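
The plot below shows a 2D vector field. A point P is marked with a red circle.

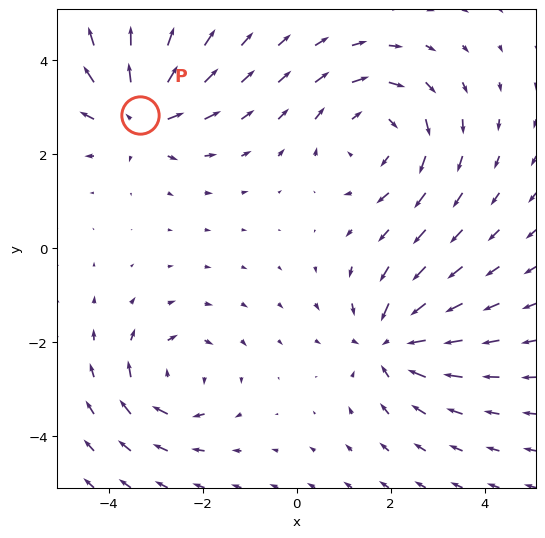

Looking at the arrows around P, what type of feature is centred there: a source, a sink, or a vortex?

source

At P (-3.3, 2.8) the arrows spread outward. Divergence about +5, curl ≈0 — positive divergence with near-zero curl is a source.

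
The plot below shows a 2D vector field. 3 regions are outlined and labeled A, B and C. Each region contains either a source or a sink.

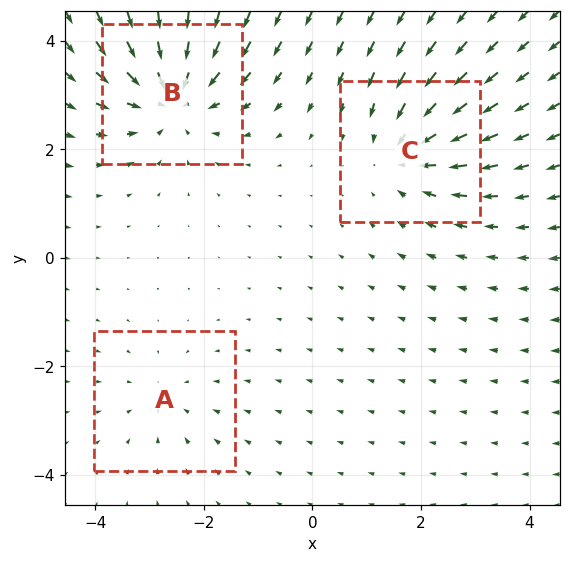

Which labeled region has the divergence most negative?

Divergence at each region's feature centre — A: about -2, B: about -5, C: about -4. Region B is most negative.

B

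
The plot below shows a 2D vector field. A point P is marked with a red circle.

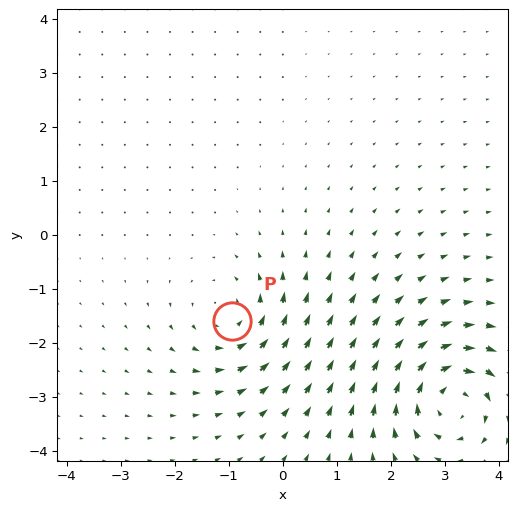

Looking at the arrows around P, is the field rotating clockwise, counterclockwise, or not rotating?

counterclockwise

Near P at (-0.9, -1.6) the arrows circulate counterclockwise. The curl (z-component) there is about +4; positive curl means counterclockwise rotation.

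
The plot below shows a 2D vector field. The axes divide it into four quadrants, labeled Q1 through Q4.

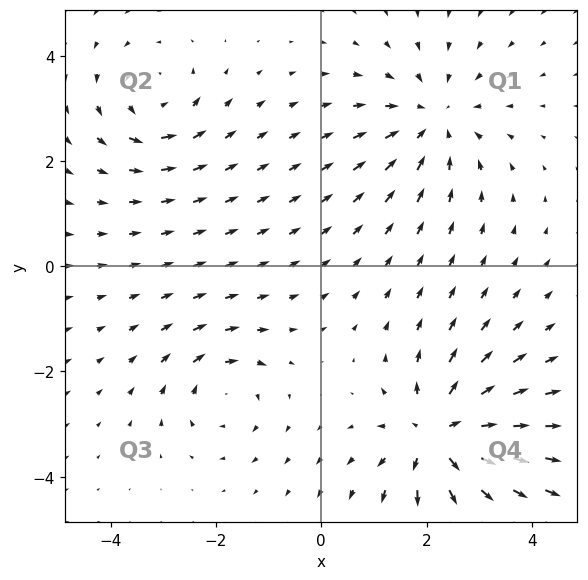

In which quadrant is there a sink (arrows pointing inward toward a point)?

Q1

The sink sits at approximately (2.1, 2.8), which lies in quadrant Q1. The divergence there is about -3, negative as expected for a sink.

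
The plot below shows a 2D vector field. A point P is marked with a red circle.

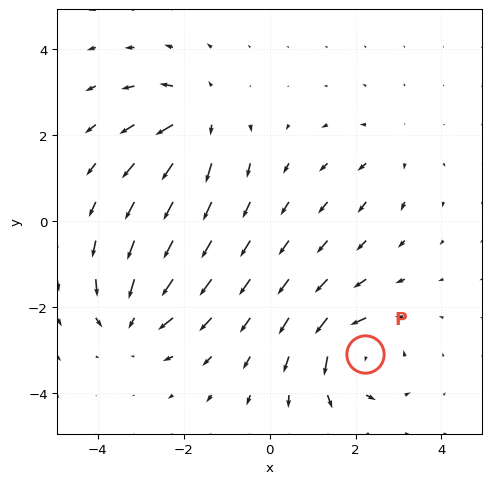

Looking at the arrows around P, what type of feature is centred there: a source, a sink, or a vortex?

vortex

At P (2.2, -3.1) the arrows circulate counterclockwise. Divergence ≈0, curl about +6 — near-zero divergence with nonzero curl is a vortex.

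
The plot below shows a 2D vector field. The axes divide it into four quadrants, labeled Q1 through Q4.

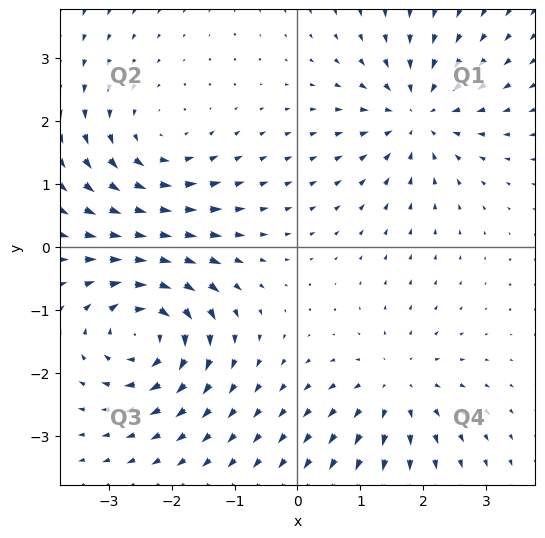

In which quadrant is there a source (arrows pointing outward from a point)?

Q4

The source sits at approximately (1.6, -2.2), which lies in quadrant Q4. The divergence there is about +3, positive as expected for a source.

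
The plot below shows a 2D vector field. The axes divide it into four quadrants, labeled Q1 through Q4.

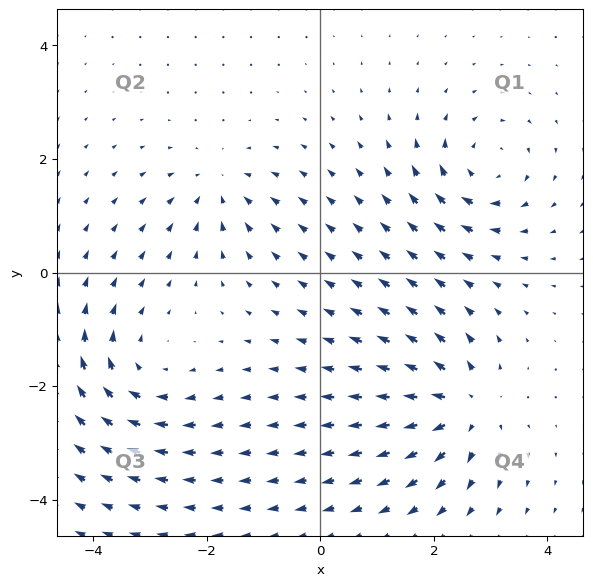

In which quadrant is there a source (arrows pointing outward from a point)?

Q4

The source sits at approximately (2.5, -2.4), which lies in quadrant Q4. The divergence there is about +6, positive as expected for a source.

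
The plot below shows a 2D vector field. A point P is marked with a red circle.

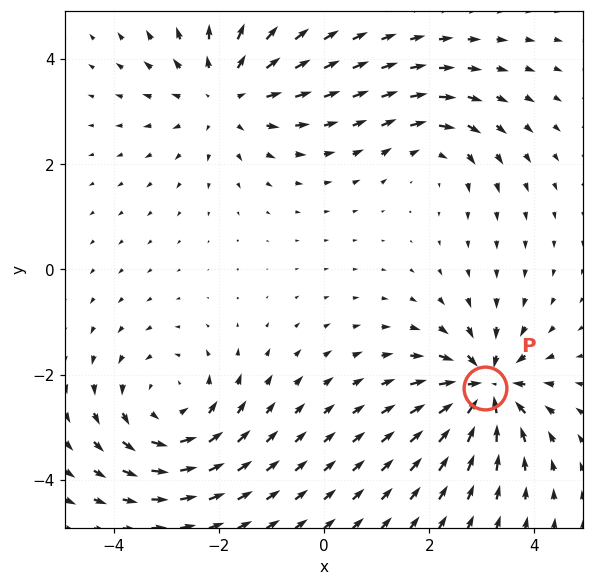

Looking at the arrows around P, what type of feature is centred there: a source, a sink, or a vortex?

At P (3.1, -2.2) the arrows converge inward. Divergence about -6, curl ≈0 — negative divergence with near-zero curl is a sink.

sink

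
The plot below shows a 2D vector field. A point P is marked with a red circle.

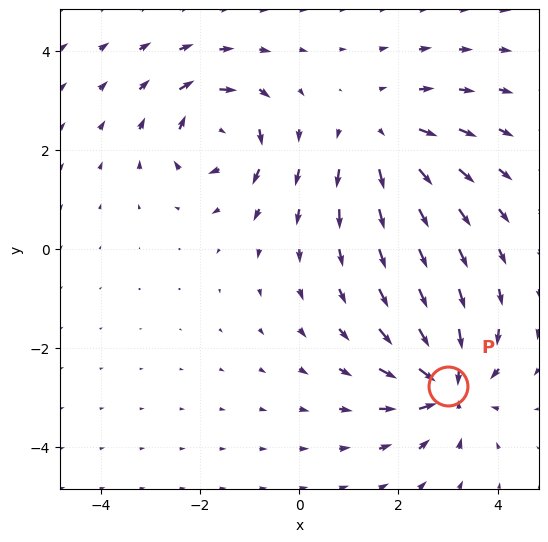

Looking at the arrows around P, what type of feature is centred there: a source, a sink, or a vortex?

sink

At P (3.0, -2.8) the arrows converge inward. Divergence about -4, curl ≈0 — negative divergence with near-zero curl is a sink.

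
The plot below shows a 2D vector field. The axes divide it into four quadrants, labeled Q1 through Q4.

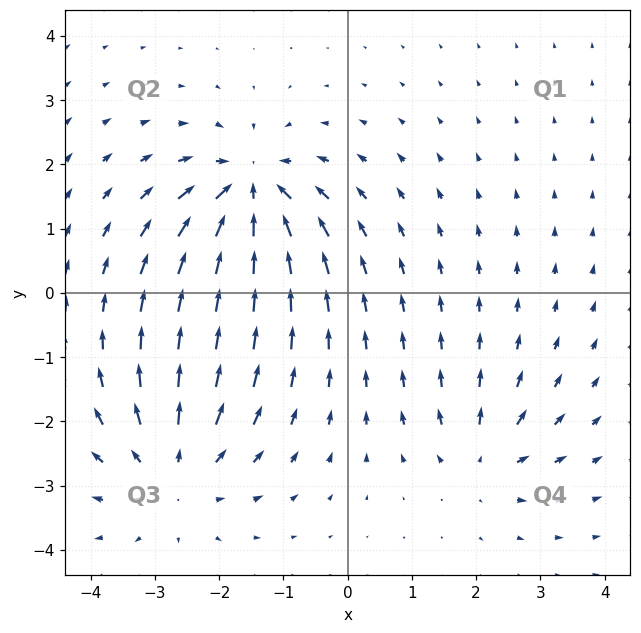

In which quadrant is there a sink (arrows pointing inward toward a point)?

The sink sits at approximately (-1.5, 1.6), which lies in quadrant Q2. The divergence there is about -6, negative as expected for a sink.

Q2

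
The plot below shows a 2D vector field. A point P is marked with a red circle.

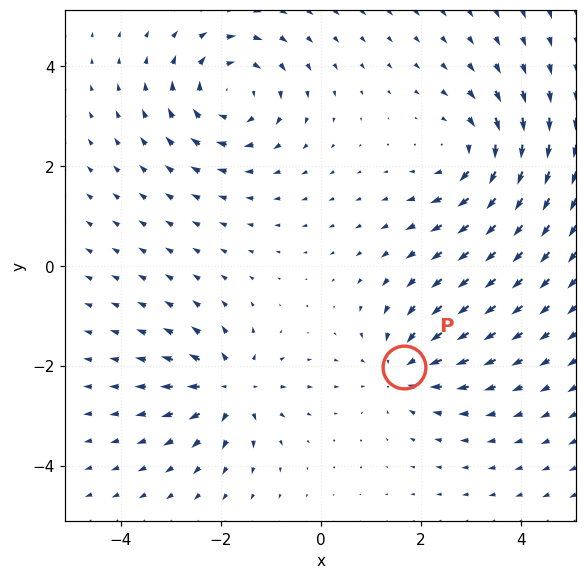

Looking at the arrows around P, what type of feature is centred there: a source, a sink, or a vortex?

At P (1.7, -2.0) the arrows converge inward. Divergence about -4, curl ≈0 — negative divergence with near-zero curl is a sink.

sink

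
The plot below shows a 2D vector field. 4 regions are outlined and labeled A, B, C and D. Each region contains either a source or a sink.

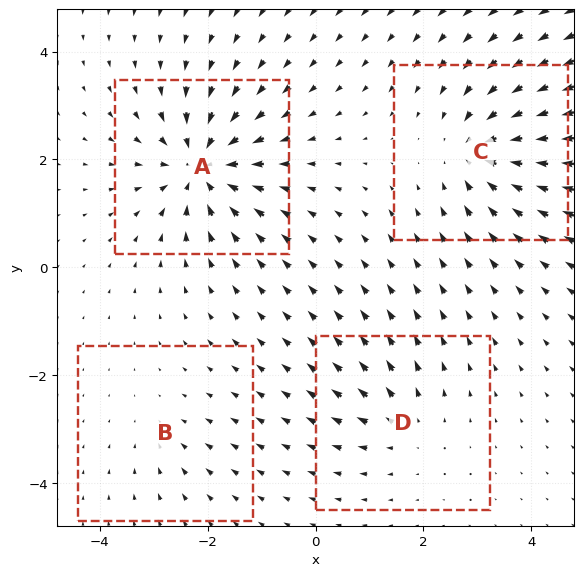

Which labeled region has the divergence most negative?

Divergence at each region's feature centre — A: about -8, B: about -2, C: about -6, D: about +4. Region A is most negative.

A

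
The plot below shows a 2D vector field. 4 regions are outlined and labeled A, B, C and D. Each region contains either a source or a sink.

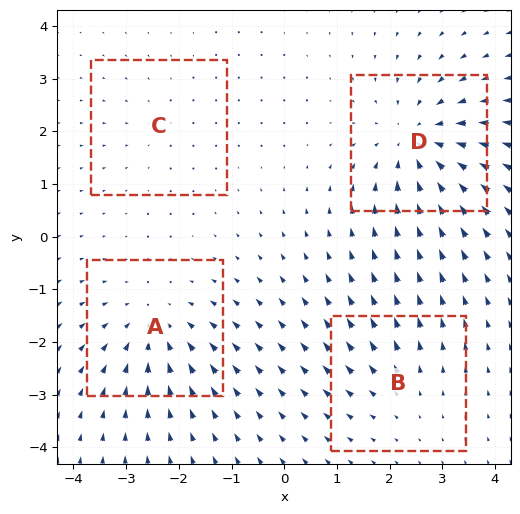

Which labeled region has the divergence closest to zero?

C

Divergence at each region's feature centre — A: about -4, B: about +3, C: about -2, D: about -6. Region C is closest to zero.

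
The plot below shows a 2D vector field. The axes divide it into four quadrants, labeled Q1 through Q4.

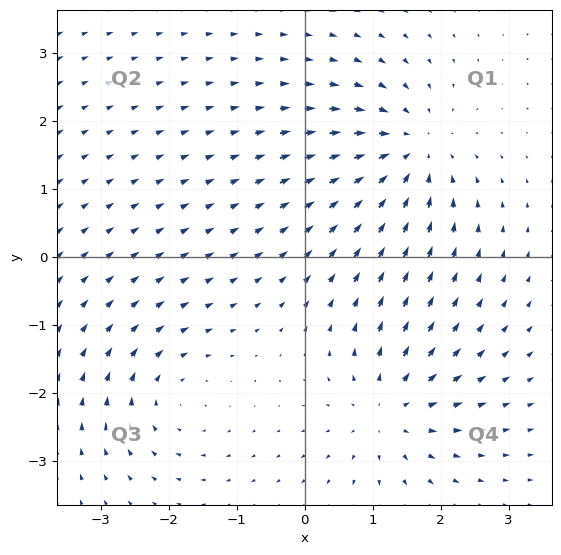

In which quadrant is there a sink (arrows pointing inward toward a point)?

The sink sits at approximately (1.6, 1.6), which lies in quadrant Q1. The divergence there is about -4, negative as expected for a sink.

Q1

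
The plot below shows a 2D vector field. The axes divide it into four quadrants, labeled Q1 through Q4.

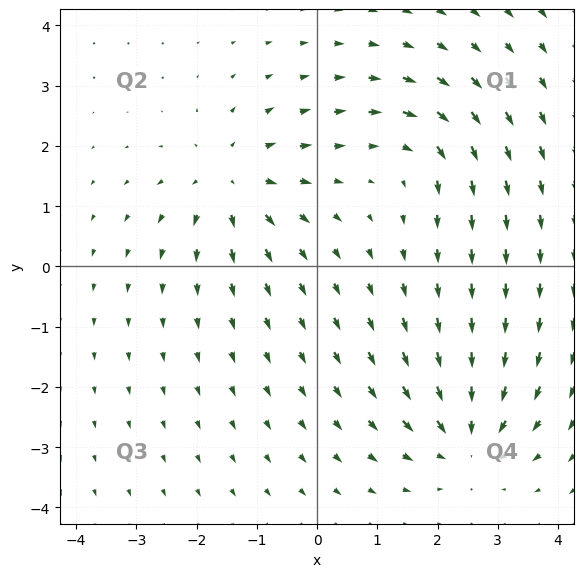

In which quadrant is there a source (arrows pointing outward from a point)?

Q2

The source sits at approximately (-1.4, 1.4), which lies in quadrant Q2. The divergence there is about +4, positive as expected for a source.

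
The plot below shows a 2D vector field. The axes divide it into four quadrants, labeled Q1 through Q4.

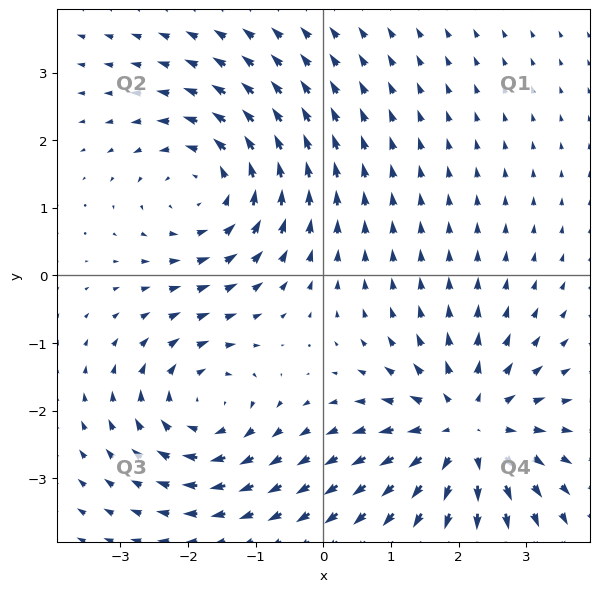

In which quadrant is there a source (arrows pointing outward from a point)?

Q4

The source sits at approximately (2.1, -2.3), which lies in quadrant Q4. The divergence there is about +5, positive as expected for a source.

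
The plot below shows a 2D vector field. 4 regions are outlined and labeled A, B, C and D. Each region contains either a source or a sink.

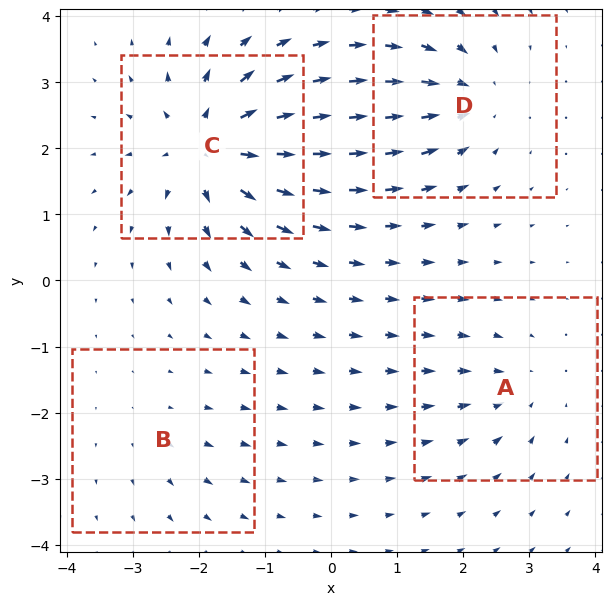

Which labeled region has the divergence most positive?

C

Divergence at each region's feature centre — A: about -3, B: about +2, C: about +8, D: about -5. Region C is most positive.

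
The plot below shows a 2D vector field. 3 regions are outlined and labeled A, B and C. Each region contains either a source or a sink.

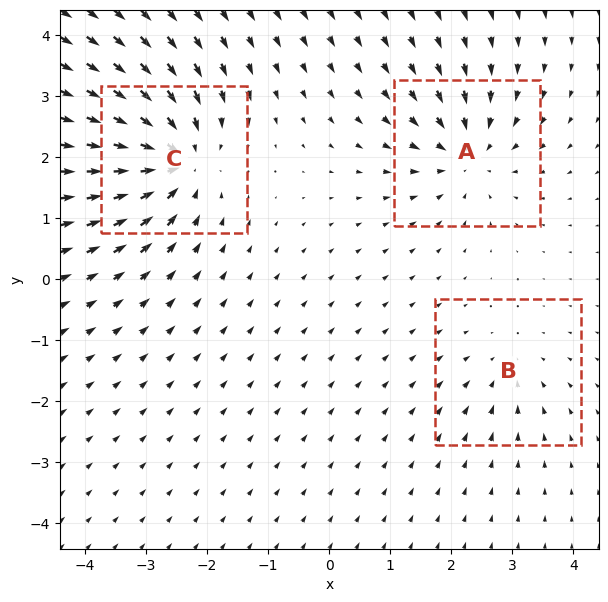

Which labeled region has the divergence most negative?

Divergence at each region's feature centre — A: about -4, B: about -2, C: about -6. Region C is most negative.

C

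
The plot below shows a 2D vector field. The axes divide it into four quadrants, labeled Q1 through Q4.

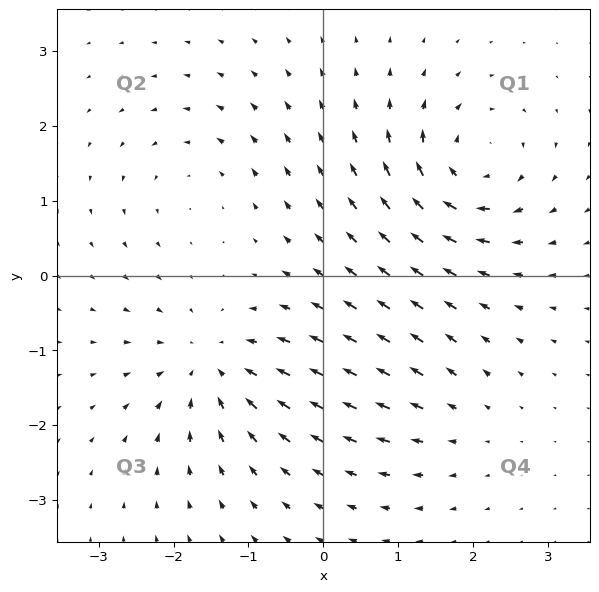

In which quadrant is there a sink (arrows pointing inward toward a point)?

Q3

The sink sits at approximately (-1.5, -1.2), which lies in quadrant Q3. The divergence there is about -6, negative as expected for a sink.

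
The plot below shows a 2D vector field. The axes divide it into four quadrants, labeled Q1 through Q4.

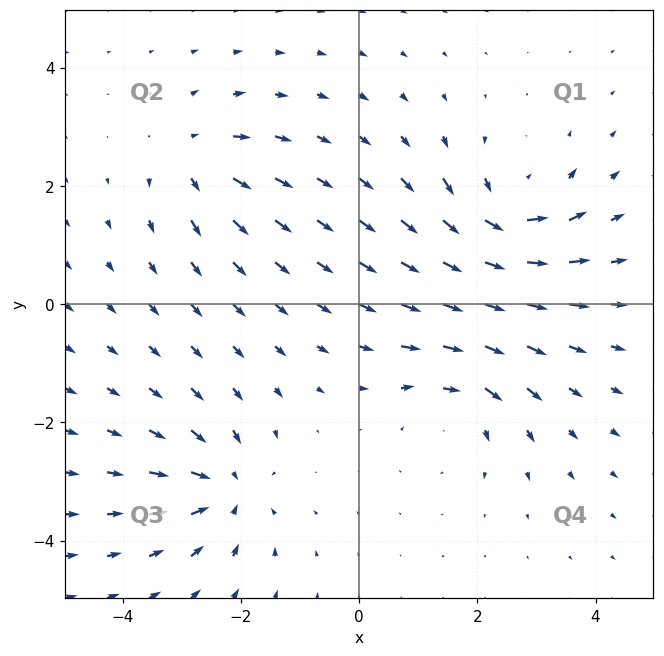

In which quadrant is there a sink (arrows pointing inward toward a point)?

The sink sits at approximately (-2.3, -3.1), which lies in quadrant Q3. The divergence there is about -5, negative as expected for a sink.

Q3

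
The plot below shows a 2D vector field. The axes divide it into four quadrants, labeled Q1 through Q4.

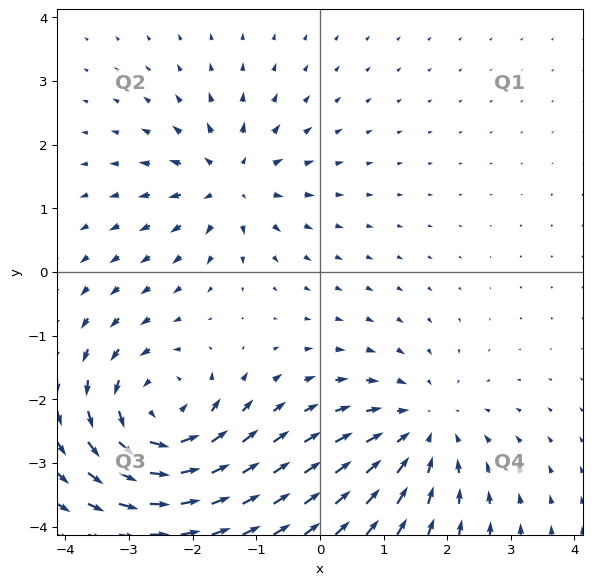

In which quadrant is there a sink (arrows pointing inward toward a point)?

The sink sits at approximately (1.6, -2.5), which lies in quadrant Q4. The divergence there is about -3, negative as expected for a sink.

Q4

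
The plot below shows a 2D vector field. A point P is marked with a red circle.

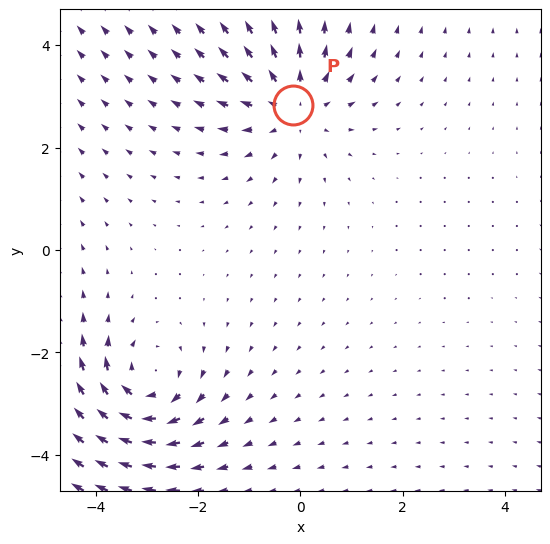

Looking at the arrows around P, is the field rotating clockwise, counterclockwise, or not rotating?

Near P at (-0.1, 2.8) the arrows show no circulation. The curl there is ≈0.

not rotating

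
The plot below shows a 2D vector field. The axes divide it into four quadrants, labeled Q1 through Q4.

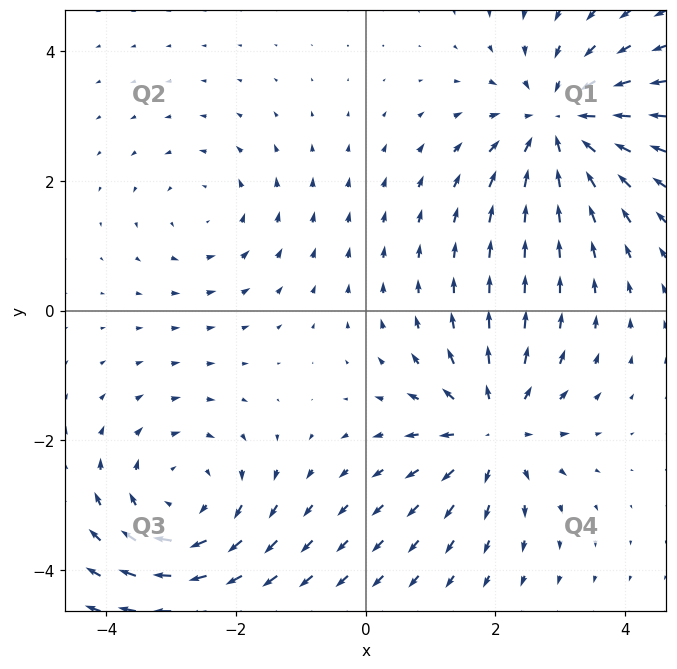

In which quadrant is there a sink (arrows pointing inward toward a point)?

The sink sits at approximately (3.0, 2.9), which lies in quadrant Q1. The divergence there is about -5, negative as expected for a sink.

Q1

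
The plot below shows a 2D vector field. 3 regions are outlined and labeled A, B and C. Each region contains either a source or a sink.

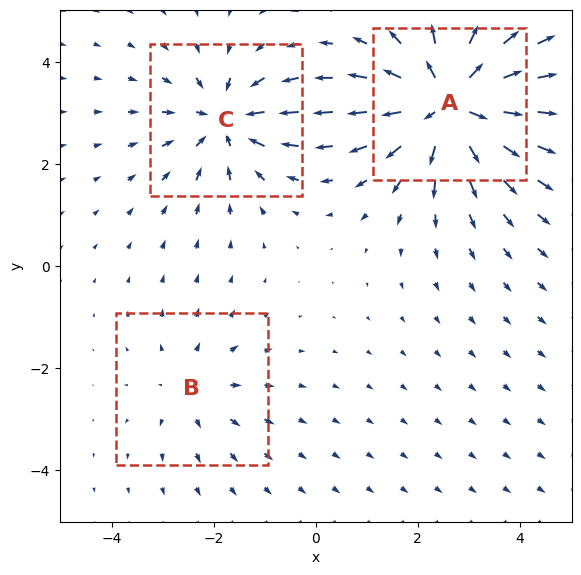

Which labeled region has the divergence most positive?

Divergence at each region's feature centre — A: about +5, B: about +2, C: about -4. Region A is most positive.

A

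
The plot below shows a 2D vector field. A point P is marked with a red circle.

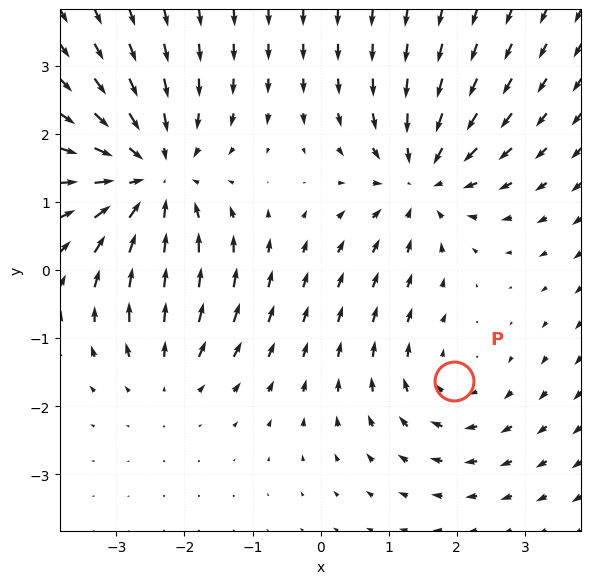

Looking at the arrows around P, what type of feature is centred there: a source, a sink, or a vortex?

vortex

At P (2.0, -1.6) the arrows circulate clockwise. Divergence ≈0, curl about -3 — near-zero divergence with nonzero curl is a vortex.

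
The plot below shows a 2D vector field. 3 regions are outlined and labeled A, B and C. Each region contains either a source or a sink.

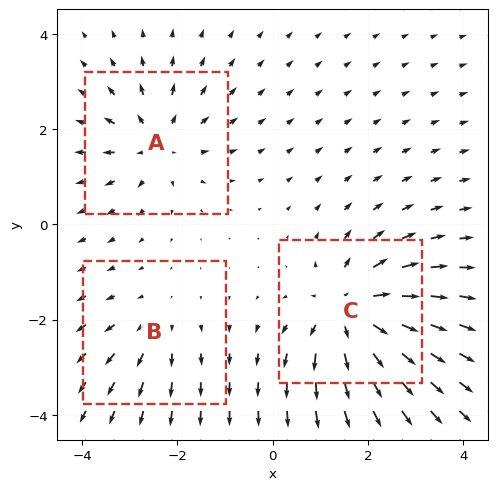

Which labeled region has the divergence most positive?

C

Divergence at each region's feature centre — A: about +3, B: about +2, C: about +5. Region C is most positive.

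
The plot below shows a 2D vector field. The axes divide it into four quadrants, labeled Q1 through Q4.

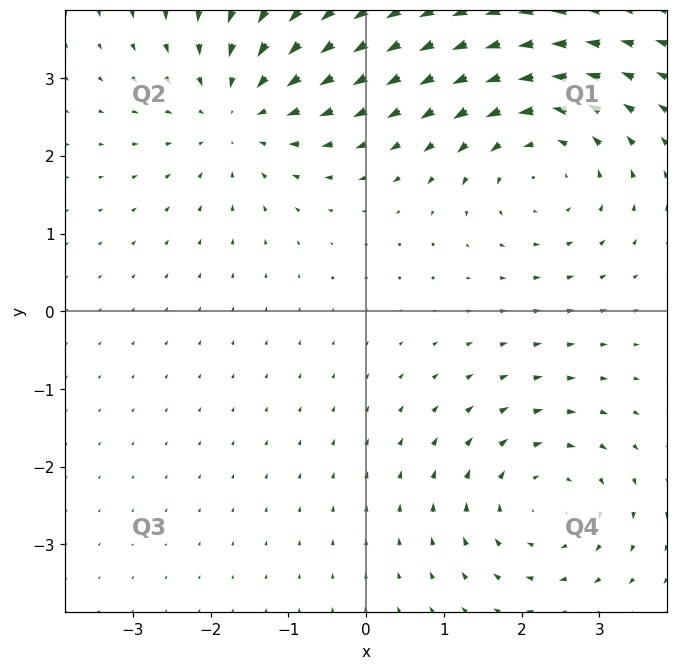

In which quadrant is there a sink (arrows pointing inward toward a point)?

Q2

The sink sits at approximately (-1.6, 2.6), which lies in quadrant Q2. The divergence there is about -4, negative as expected for a sink.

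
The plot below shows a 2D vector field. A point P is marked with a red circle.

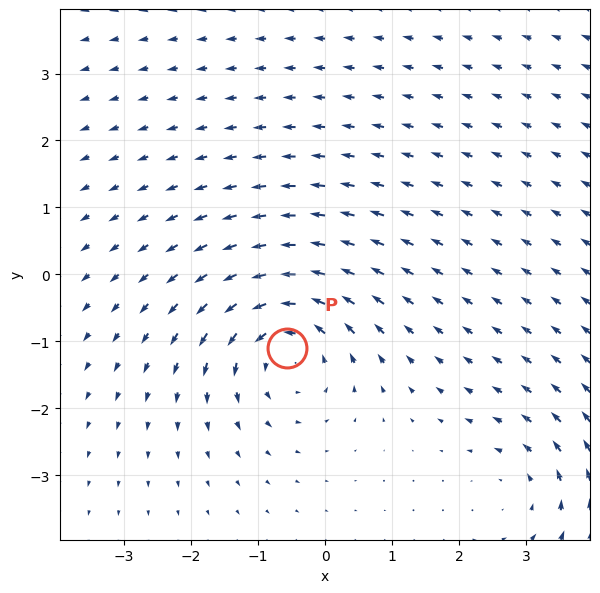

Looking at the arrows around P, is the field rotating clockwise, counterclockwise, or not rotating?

Near P at (-0.6, -1.1) the arrows circulate counterclockwise. The curl (z-component) there is about +6; positive curl means counterclockwise rotation.

counterclockwise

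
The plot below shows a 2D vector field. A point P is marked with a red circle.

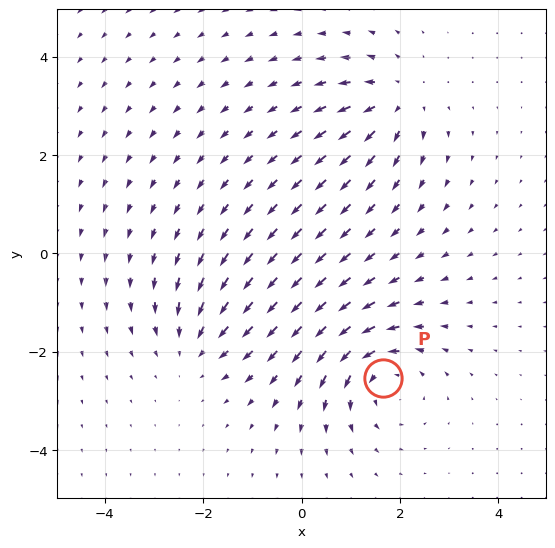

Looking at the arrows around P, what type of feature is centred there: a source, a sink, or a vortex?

vortex

At P (1.7, -2.5) the arrows circulate counterclockwise. Divergence ≈0, curl about +4 — near-zero divergence with nonzero curl is a vortex.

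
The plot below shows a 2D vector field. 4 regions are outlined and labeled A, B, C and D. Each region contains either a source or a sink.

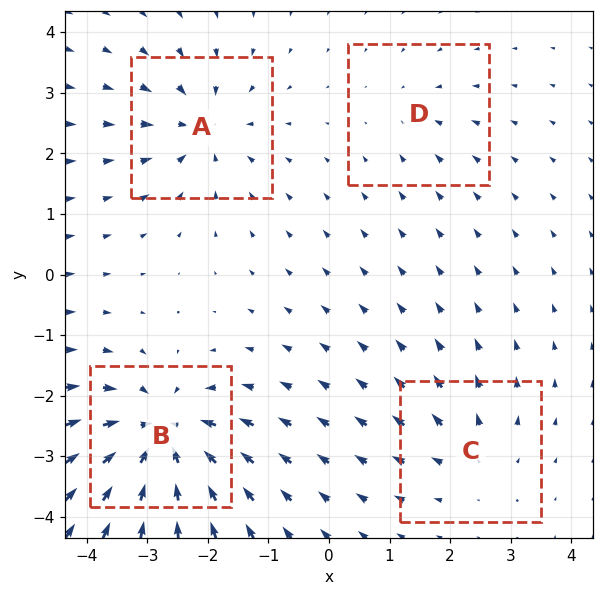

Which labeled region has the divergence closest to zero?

Divergence at each region's feature centre — A: about -5, B: about -8, C: about +4, D: about -2. Region D is closest to zero.

D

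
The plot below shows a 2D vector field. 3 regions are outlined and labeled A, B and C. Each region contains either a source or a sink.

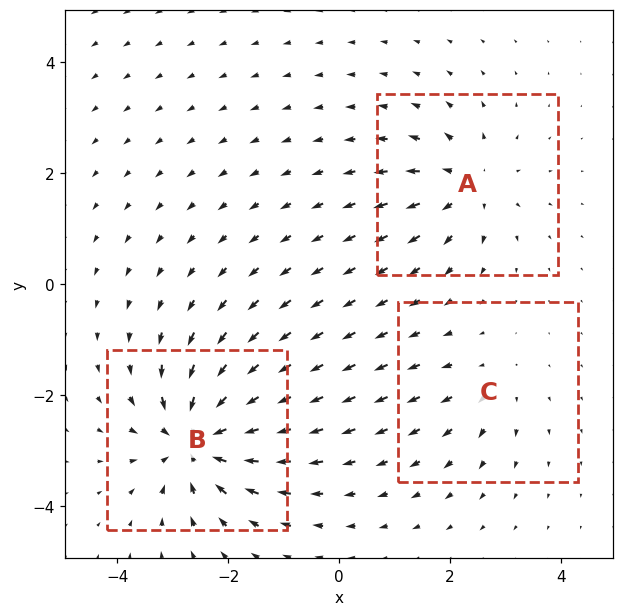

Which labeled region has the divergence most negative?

B

Divergence at each region's feature centre — A: about +4, B: about -6, C: about +2. Region B is most negative.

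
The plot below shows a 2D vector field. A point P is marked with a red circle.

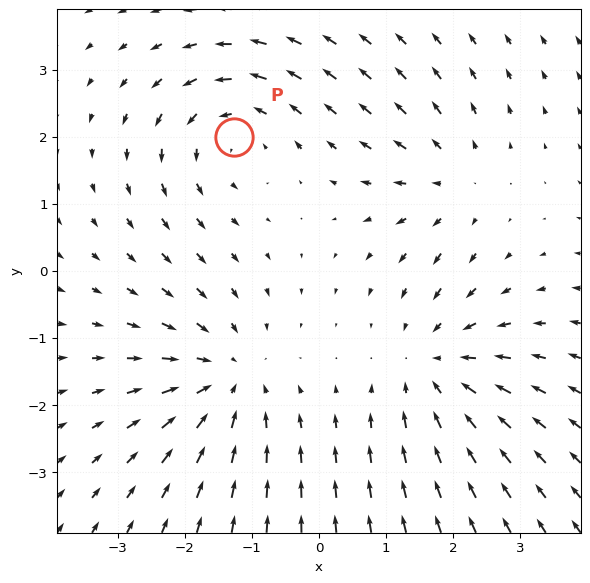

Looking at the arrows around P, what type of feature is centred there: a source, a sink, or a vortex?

At P (-1.3, 2.0) the arrows circulate counterclockwise. Divergence ≈0, curl about +4 — near-zero divergence with nonzero curl is a vortex.

vortex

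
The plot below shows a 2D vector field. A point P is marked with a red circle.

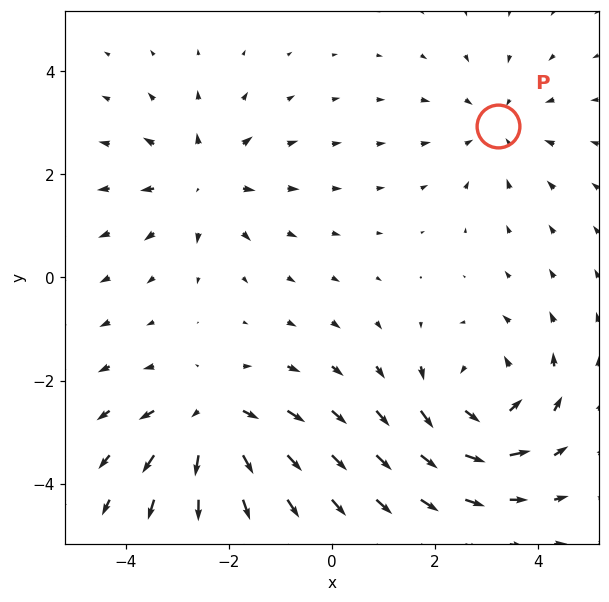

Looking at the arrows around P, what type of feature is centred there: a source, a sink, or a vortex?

sink

At P (3.2, 2.9) the arrows converge inward. Divergence about -2, curl ≈0 — negative divergence with near-zero curl is a sink.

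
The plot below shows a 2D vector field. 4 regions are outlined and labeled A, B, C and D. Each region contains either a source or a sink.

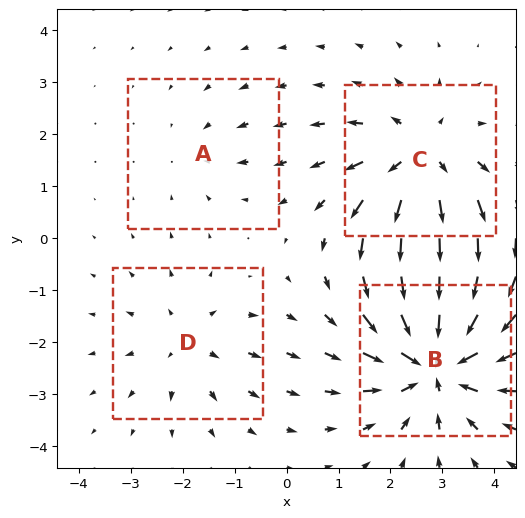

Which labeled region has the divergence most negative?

Divergence at each region's feature centre — A: about -2, B: about -7, C: about +5, D: about +3. Region B is most negative.

B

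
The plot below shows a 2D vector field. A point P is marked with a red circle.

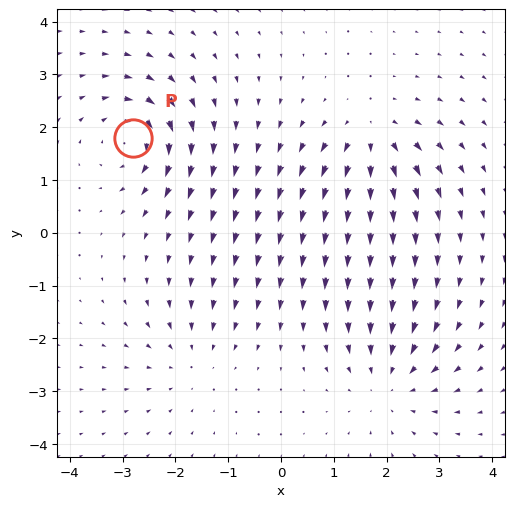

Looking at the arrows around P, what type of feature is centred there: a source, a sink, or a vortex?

vortex

At P (-2.8, 1.8) the arrows circulate clockwise. Divergence ≈0, curl about -6 — near-zero divergence with nonzero curl is a vortex.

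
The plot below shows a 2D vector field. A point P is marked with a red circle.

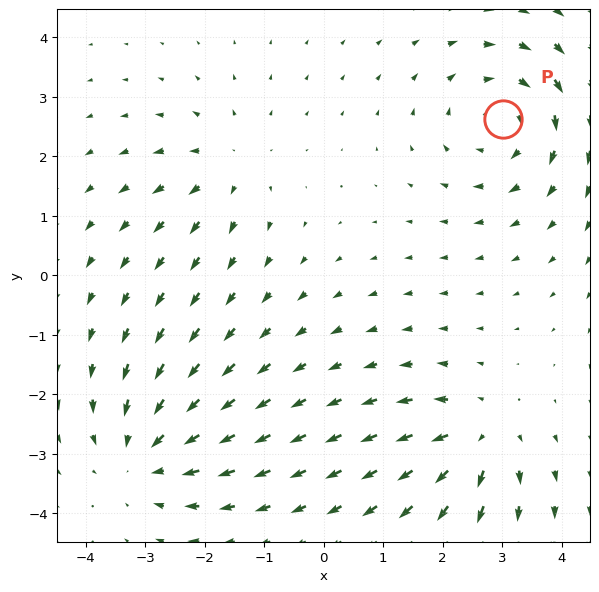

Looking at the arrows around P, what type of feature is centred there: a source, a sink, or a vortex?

At P (3.0, 2.6) the arrows circulate clockwise. Divergence ≈0, curl about -4 — near-zero divergence with nonzero curl is a vortex.

vortex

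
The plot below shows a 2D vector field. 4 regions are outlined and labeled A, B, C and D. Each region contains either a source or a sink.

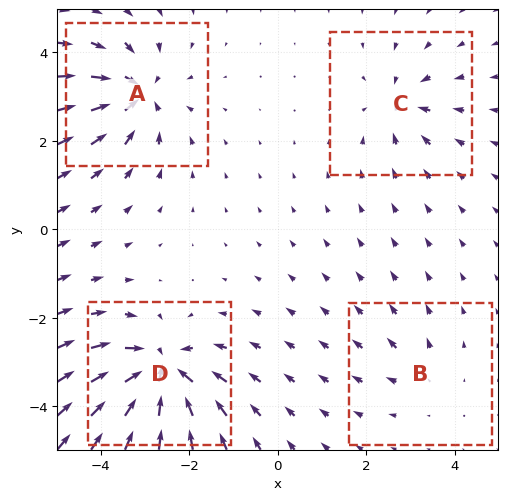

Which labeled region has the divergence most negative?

D

Divergence at each region's feature centre — A: about -6, B: about +2, C: about -4, D: about -8. Region D is most negative.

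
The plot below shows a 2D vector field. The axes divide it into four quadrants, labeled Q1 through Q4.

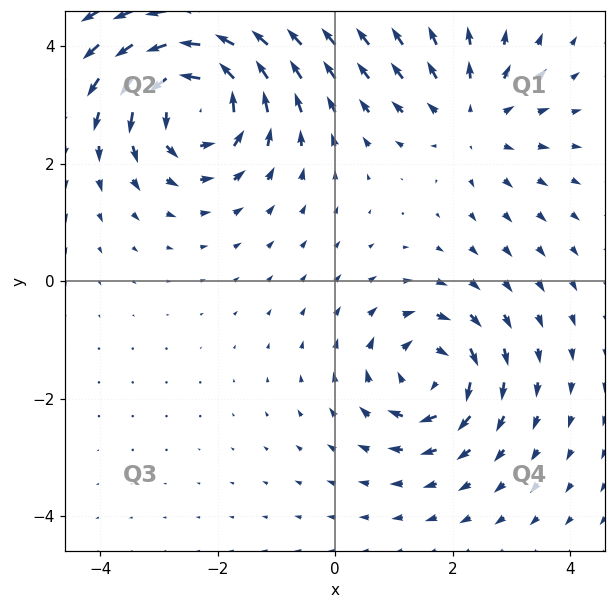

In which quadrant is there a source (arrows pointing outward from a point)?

Q1

The source sits at approximately (2.3, 2.8), which lies in quadrant Q1. The divergence there is about +2, positive as expected for a source.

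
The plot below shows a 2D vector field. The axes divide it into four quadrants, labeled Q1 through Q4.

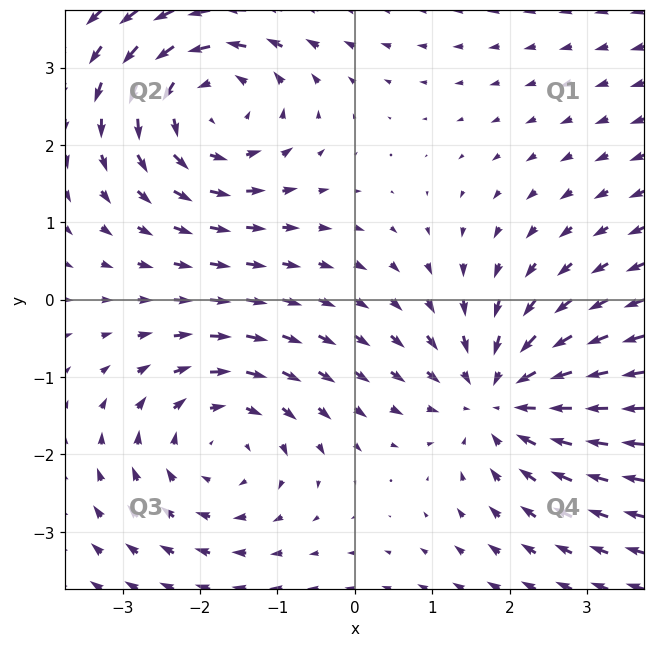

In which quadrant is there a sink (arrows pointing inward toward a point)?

The sink sits at approximately (1.9, -1.3), which lies in quadrant Q4. The divergence there is about -3, negative as expected for a sink.

Q4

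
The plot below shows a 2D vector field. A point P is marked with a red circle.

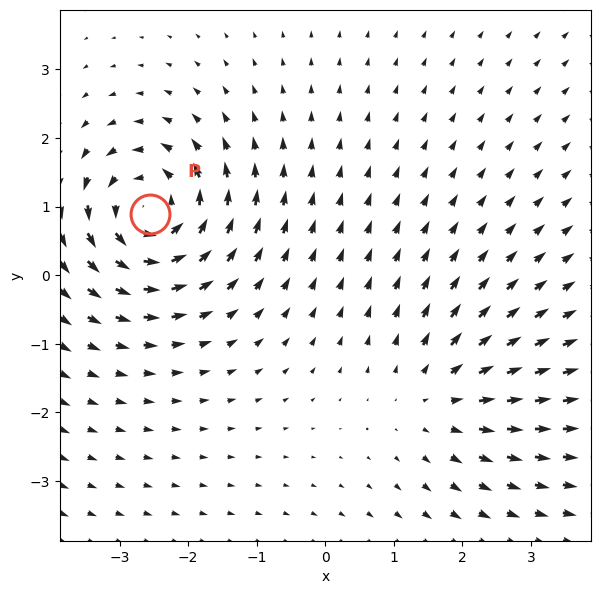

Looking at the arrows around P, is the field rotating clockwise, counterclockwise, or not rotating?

counterclockwise

Near P at (-2.6, 0.9) the arrows circulate counterclockwise. The curl (z-component) there is about +6; positive curl means counterclockwise rotation.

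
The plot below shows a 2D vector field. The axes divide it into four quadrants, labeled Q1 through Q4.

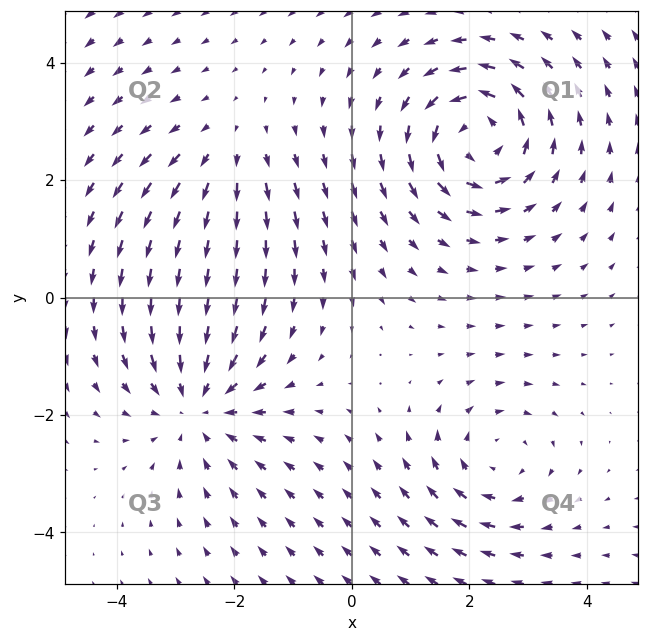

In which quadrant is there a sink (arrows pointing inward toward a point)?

Q3

The sink sits at approximately (-2.6, -1.8), which lies in quadrant Q3. The divergence there is about -3, negative as expected for a sink.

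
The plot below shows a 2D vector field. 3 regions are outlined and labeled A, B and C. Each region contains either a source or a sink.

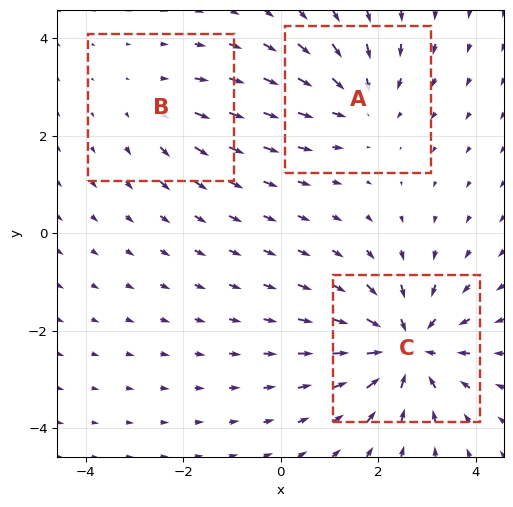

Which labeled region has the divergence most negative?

C

Divergence at each region's feature centre — A: about -3, B: about +2, C: about -4. Region C is most negative.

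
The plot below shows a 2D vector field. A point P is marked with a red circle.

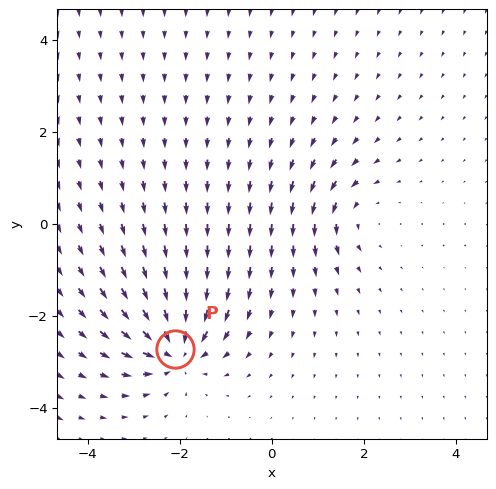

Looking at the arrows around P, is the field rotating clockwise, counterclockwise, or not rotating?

Near P at (-2.1, -2.7) the arrows show no circulation. The curl there is ≈0.

not rotating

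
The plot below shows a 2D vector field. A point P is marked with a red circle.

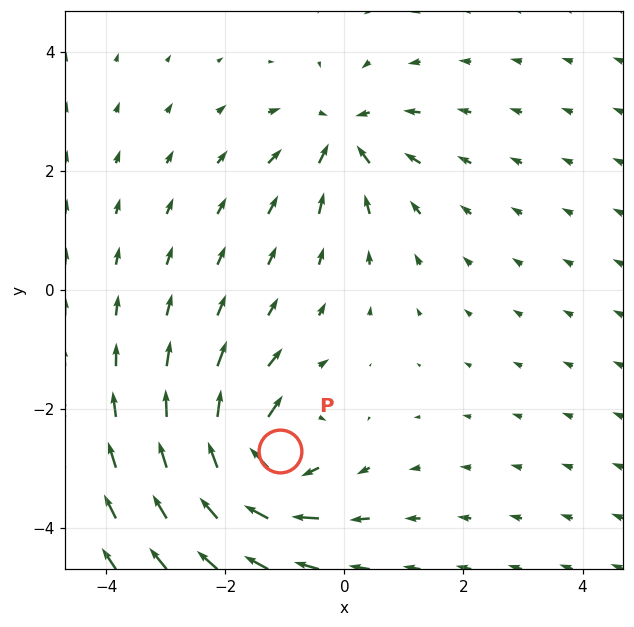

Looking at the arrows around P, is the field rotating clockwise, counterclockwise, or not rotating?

Near P at (-1.1, -2.7) the arrows circulate clockwise. The curl (z-component) there is about -5; negative curl means clockwise rotation.

clockwise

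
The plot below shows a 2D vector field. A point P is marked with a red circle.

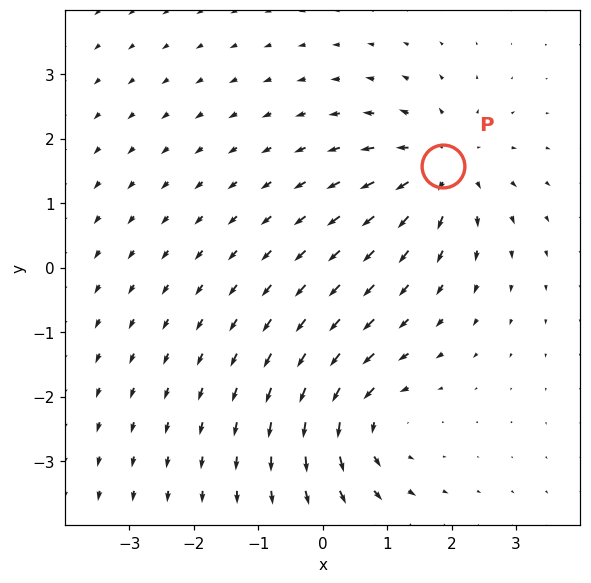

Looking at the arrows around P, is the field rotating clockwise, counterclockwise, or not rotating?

not rotating

Near P at (1.9, 1.6) the arrows show no circulation. The curl there is ≈0.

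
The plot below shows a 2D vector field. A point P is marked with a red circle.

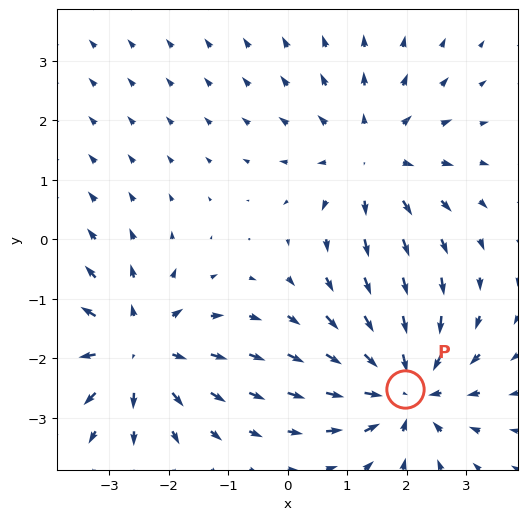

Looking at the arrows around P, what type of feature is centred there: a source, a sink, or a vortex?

sink

At P (2.0, -2.5) the arrows converge inward. Divergence about -6, curl ≈0 — negative divergence with near-zero curl is a sink.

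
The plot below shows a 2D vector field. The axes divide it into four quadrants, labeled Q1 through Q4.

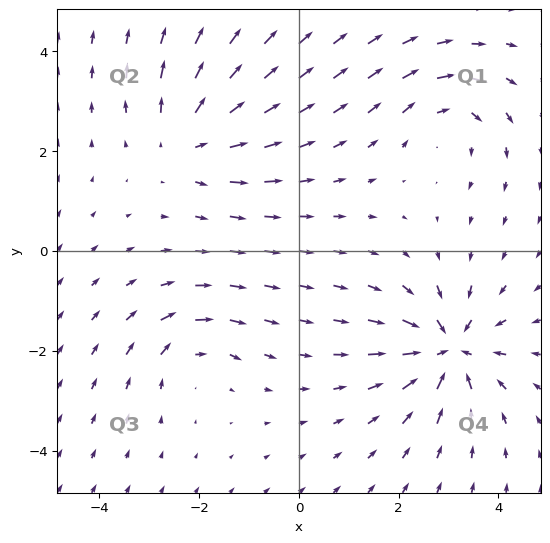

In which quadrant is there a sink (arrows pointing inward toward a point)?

The sink sits at approximately (3.0, -2.0), which lies in quadrant Q4. The divergence there is about -6, negative as expected for a sink.

Q4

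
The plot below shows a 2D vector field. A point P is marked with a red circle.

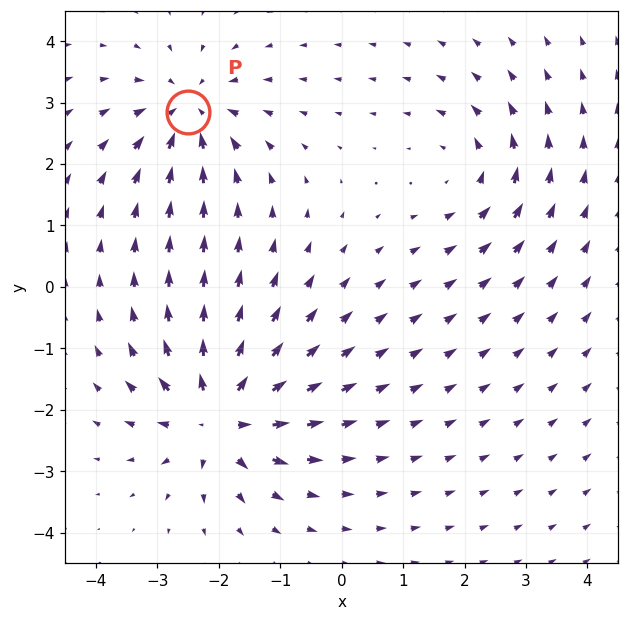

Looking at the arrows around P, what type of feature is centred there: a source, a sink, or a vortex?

sink

At P (-2.5, 2.8) the arrows converge inward. Divergence about -4, curl ≈0 — negative divergence with near-zero curl is a sink.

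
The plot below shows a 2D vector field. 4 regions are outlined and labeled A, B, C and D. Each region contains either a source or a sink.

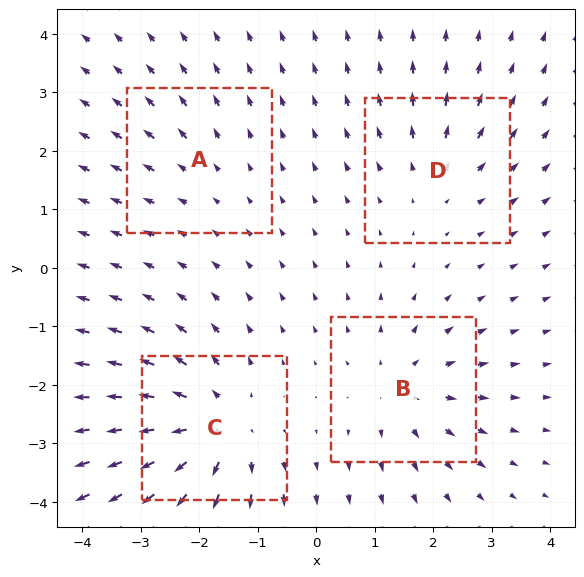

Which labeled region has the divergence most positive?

Divergence at each region's feature centre — A: about +2, B: about +4, C: about +7, D: about +3. Region C is most positive.

C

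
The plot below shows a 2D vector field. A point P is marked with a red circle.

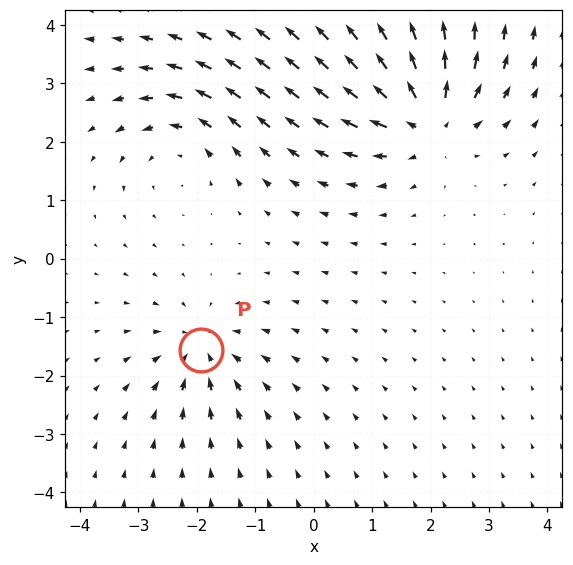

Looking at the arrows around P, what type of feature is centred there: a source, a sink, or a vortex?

sink

At P (-1.9, -1.6) the arrows converge inward. Divergence about -4, curl ≈0 — negative divergence with near-zero curl is a sink.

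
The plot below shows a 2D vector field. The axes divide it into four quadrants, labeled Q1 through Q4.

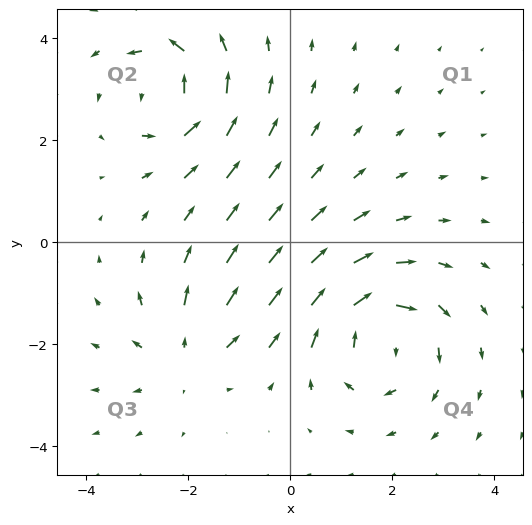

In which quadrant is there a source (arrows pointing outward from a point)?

The source sits at approximately (-2.0, -2.2), which lies in quadrant Q3. The divergence there is about +3, positive as expected for a source.

Q3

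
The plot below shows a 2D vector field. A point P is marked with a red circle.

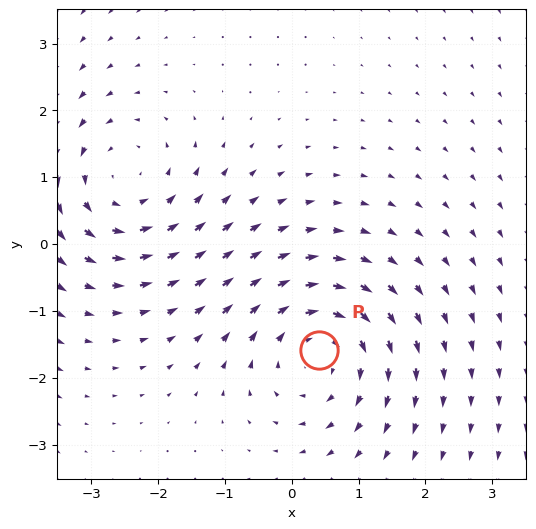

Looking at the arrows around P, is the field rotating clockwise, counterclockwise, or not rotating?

Near P at (0.4, -1.6) the arrows circulate clockwise. The curl (z-component) there is about -3; negative curl means clockwise rotation.

clockwise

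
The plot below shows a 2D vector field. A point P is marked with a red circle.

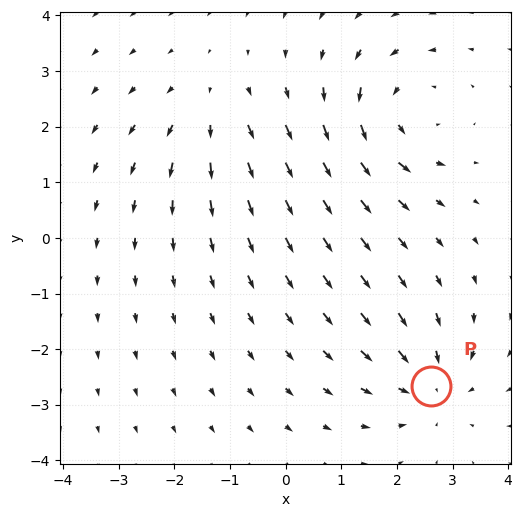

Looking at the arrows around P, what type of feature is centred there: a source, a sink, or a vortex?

At P (2.6, -2.7) the arrows converge inward. Divergence about -4, curl ≈0 — negative divergence with near-zero curl is a sink.

sink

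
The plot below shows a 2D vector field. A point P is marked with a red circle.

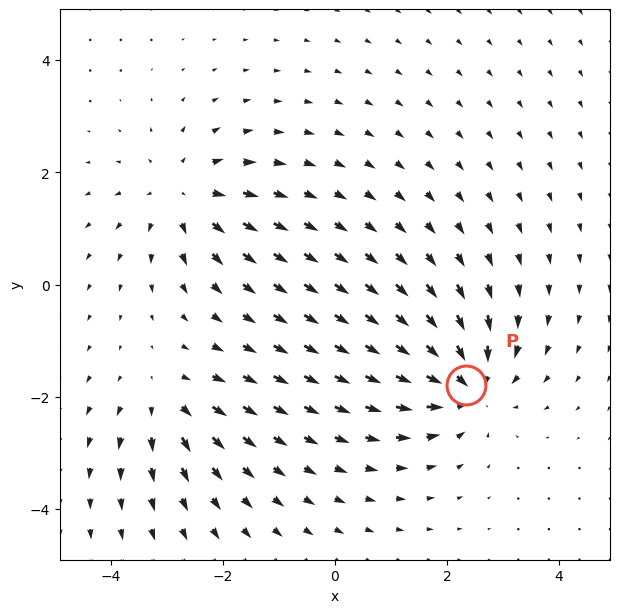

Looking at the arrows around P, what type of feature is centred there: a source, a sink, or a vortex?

At P (2.3, -1.8) the arrows converge inward. Divergence about -6, curl ≈0 — negative divergence with near-zero curl is a sink.

sink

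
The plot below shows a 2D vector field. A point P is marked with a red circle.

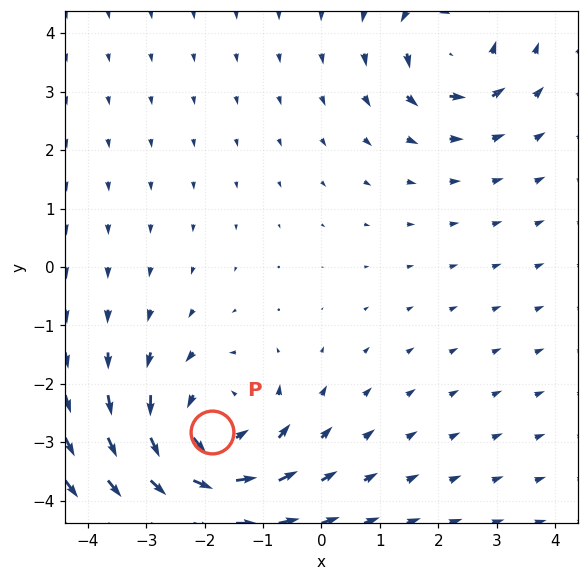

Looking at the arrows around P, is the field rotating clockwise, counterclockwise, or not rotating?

Near P at (-1.9, -2.8) the arrows circulate counterclockwise. The curl (z-component) there is about +4; positive curl means counterclockwise rotation.

counterclockwise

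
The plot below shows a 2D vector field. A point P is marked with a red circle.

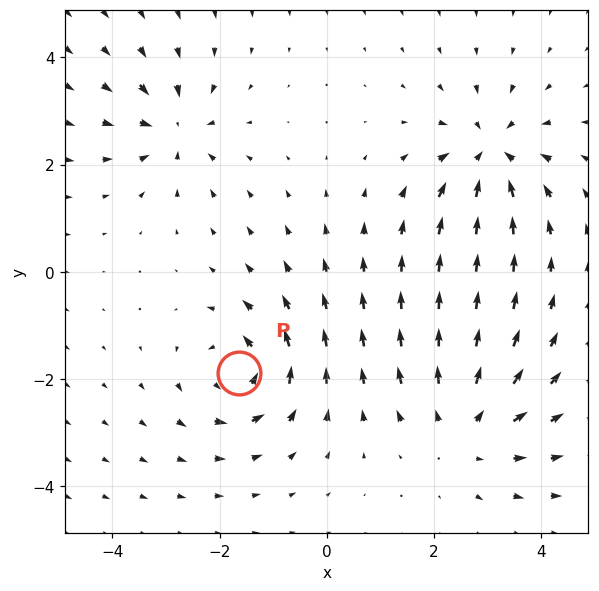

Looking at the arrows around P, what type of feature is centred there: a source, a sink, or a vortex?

vortex

At P (-1.6, -1.9) the arrows circulate counterclockwise. Divergence ≈0, curl about +6 — near-zero divergence with nonzero curl is a vortex.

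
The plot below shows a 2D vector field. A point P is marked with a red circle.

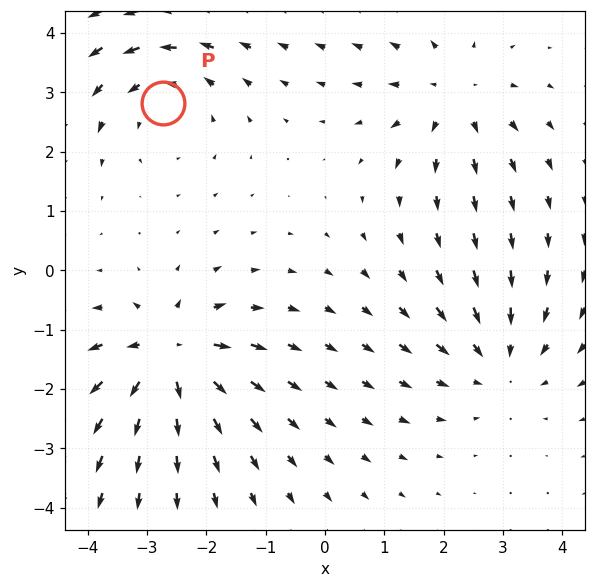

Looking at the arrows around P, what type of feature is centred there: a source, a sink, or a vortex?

vortex

At P (-2.7, 2.8) the arrows circulate counterclockwise. Divergence ≈0, curl about +3 — near-zero divergence with nonzero curl is a vortex.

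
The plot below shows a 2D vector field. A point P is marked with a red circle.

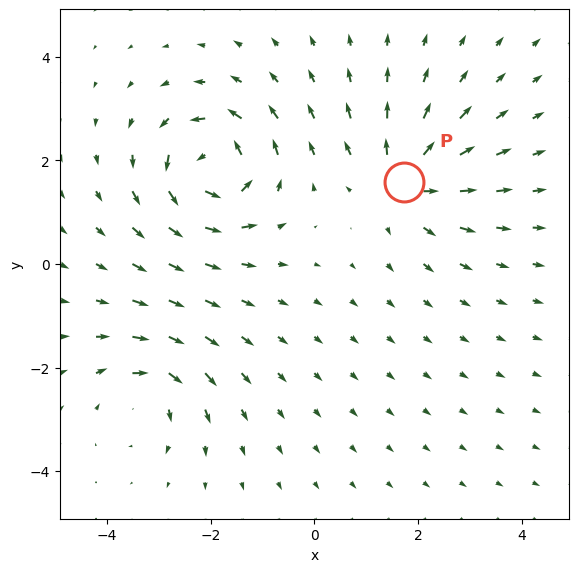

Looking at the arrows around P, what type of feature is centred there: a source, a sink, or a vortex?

source

At P (1.7, 1.6) the arrows spread outward. Divergence about +5, curl ≈0 — positive divergence with near-zero curl is a source.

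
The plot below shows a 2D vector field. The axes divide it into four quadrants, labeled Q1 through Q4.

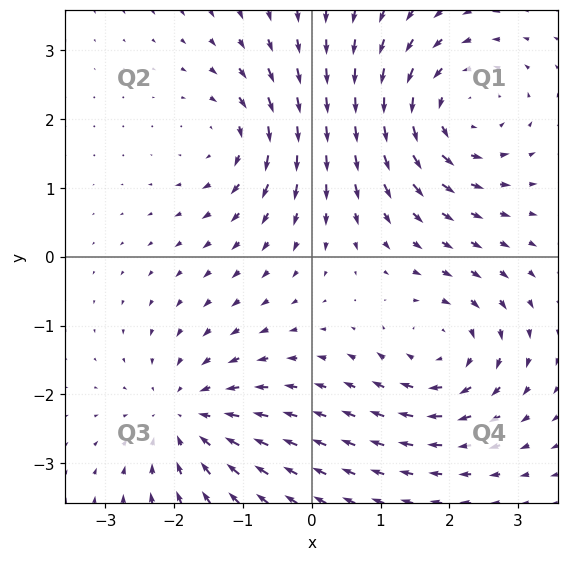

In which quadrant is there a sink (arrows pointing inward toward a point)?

The sink sits at approximately (-1.8, -2.3), which lies in quadrant Q3. The divergence there is about -3, negative as expected for a sink.

Q3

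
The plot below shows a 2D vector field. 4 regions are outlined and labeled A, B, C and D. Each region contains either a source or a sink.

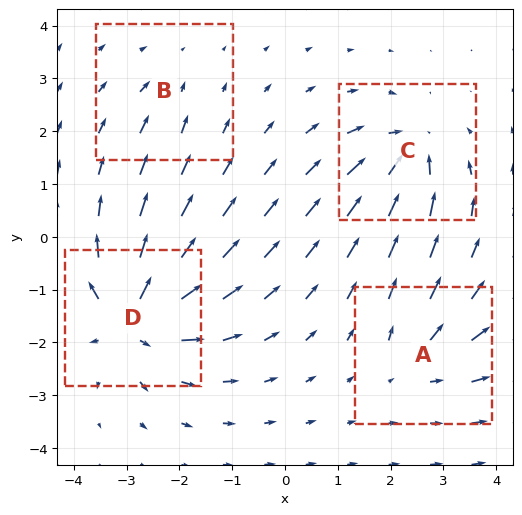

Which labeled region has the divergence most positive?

Divergence at each region's feature centre — A: about +4, B: about -2, C: about -6, D: about +8. Region D is most positive.

D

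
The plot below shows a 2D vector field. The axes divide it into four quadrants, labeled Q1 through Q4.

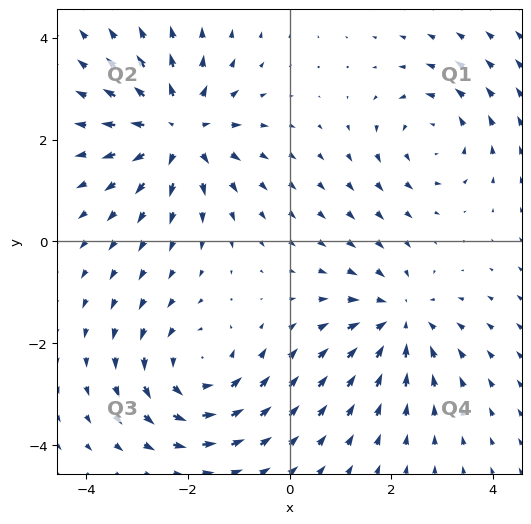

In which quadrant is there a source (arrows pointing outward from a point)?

The source sits at approximately (-2.2, 2.2), which lies in quadrant Q2. The divergence there is about +5, positive as expected for a source.

Q2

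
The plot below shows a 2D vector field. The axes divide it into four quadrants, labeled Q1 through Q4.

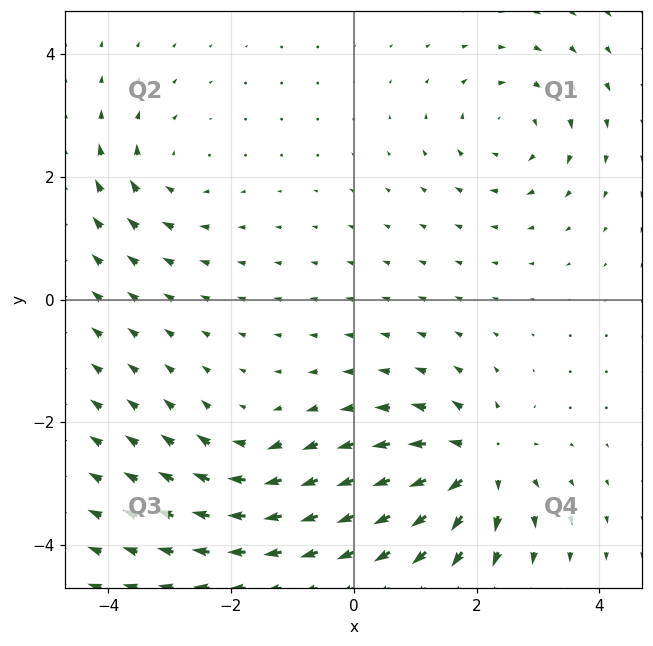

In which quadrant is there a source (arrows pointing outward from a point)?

Q4

The source sits at approximately (2.0, -2.7), which lies in quadrant Q4. The divergence there is about +6, positive as expected for a source.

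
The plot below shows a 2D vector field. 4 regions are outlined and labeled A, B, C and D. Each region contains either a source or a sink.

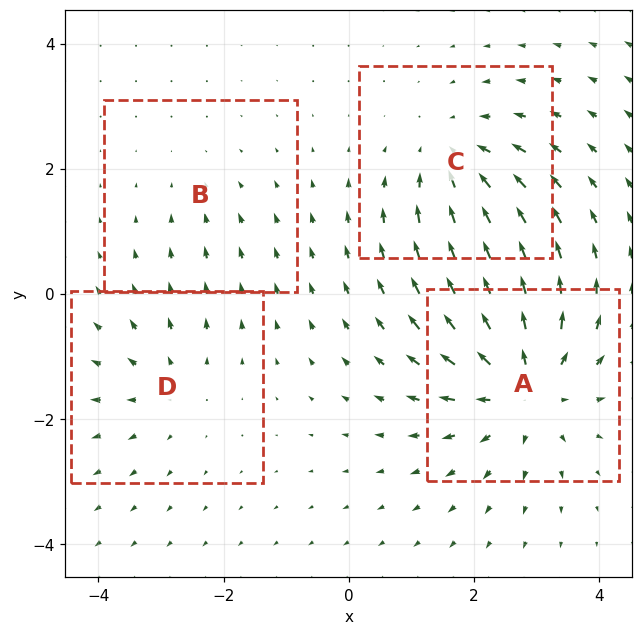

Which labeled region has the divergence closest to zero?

Divergence at each region's feature centre — A: about +6, B: about -2, C: about -4, D: about +3. Region B is closest to zero.

B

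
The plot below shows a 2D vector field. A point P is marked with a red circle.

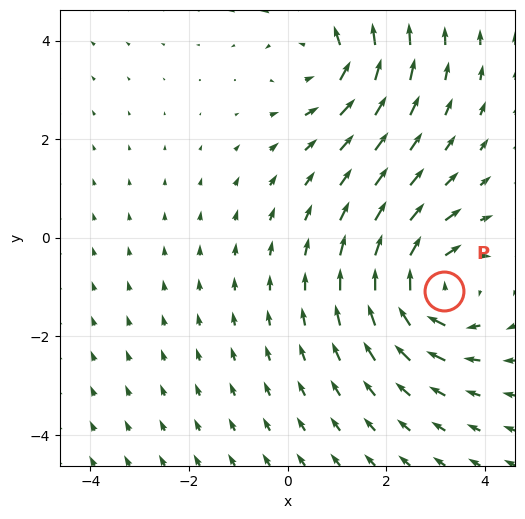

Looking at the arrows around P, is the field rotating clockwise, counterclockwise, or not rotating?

Near P at (3.2, -1.1) the arrows circulate clockwise. The curl (z-component) there is about -4; negative curl means clockwise rotation.

clockwise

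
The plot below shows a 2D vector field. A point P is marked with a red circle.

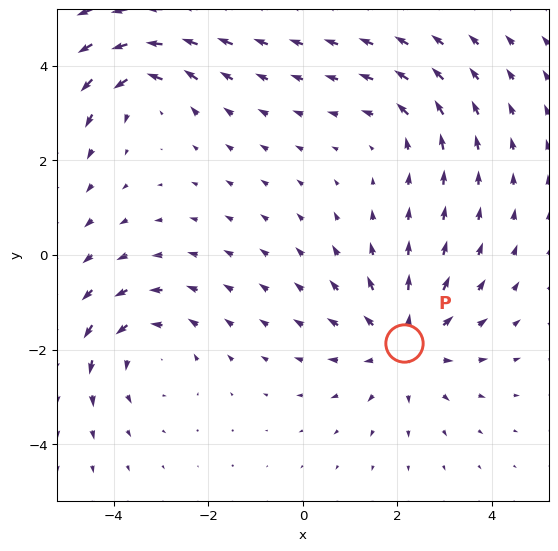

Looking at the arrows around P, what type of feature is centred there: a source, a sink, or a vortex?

source

At P (2.1, -1.9) the arrows spread outward. Divergence about +4, curl ≈0 — positive divergence with near-zero curl is a source.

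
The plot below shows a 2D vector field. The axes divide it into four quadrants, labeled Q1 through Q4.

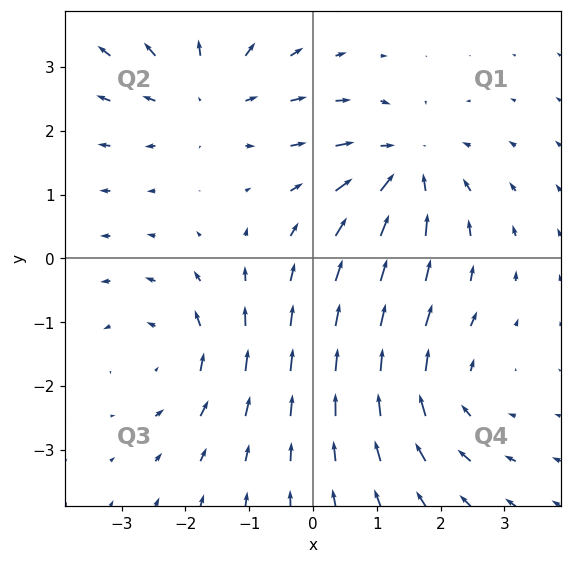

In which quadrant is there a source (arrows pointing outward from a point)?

Q2

The source sits at approximately (-1.7, 2.6), which lies in quadrant Q2. The divergence there is about +4, positive as expected for a source.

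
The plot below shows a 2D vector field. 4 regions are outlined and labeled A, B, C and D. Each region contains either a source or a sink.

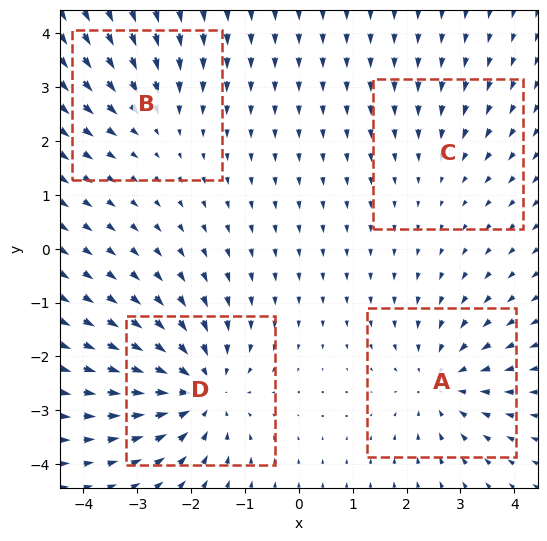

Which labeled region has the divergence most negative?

D

Divergence at each region's feature centre — A: about -5, B: about -3, C: about -2, D: about -6. Region D is most negative.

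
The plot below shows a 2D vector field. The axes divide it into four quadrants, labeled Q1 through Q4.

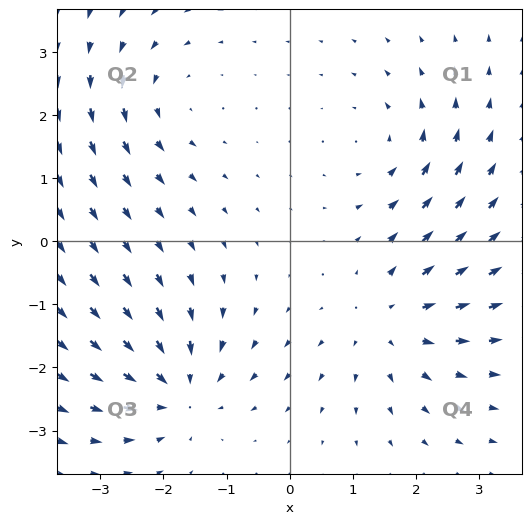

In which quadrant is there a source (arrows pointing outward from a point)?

Q4

The source sits at approximately (1.6, -1.3), which lies in quadrant Q4. The divergence there is about +4, positive as expected for a source.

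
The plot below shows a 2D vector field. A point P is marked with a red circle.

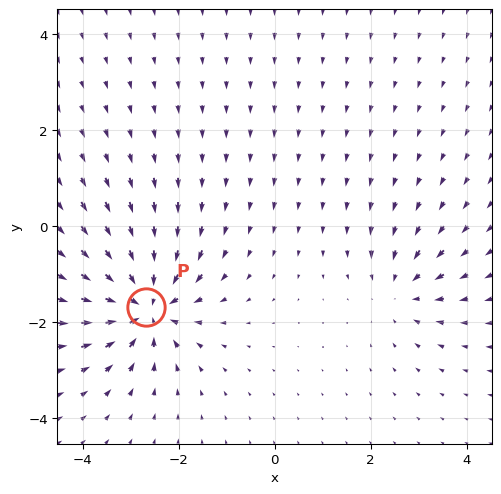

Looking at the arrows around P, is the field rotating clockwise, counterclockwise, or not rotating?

not rotating

Near P at (-2.7, -1.7) the arrows show no circulation. The curl there is ≈0.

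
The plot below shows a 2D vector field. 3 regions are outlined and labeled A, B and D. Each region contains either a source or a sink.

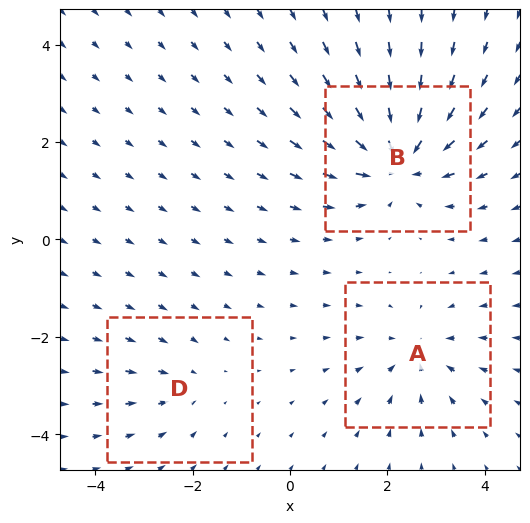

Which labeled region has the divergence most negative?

Divergence at each region's feature centre — A: about -3, B: about -6, D: about -2. Region B is most negative.

B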